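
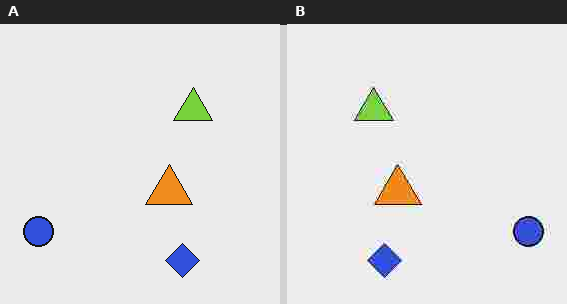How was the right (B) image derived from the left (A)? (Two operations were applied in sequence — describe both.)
This is the original image degraded with heavy JPEG compression, then flipped horizontally (left ↔ right).

Blocky 8×8 compression artifacts appear around shape edges and the flat background shows ringing — characteristic JPEG degradation. The blue circle is in the bottom-left of the left (A) image and the bottom-right of the right (B) — shapes on opposite sides of the vertical midline have swapped in a mirror flip.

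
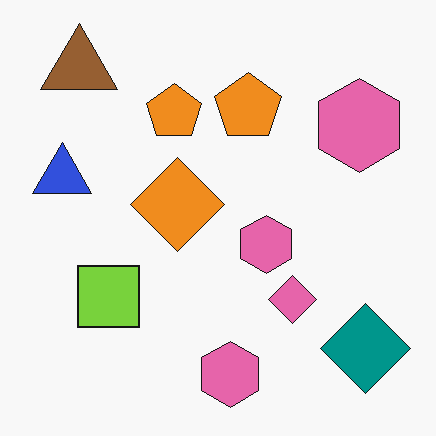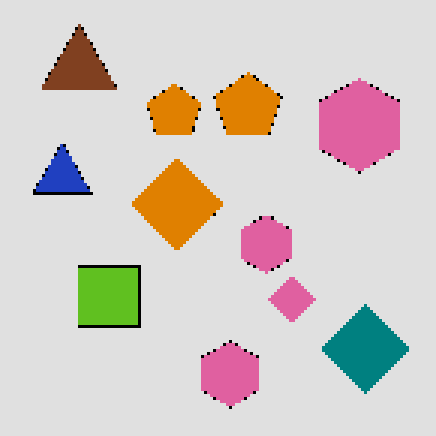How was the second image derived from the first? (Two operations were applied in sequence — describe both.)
It was lightly pixelated (a mild mosaic effect), then moderately posterized.

Shapes are reduced to large square blocks; fine edges and outlines are lost — a downscale-then-upscale (mosaic) effect. Each flat color has snapped to a coarser quantized level — most visibly, the near-white background has dropped to a flat grey.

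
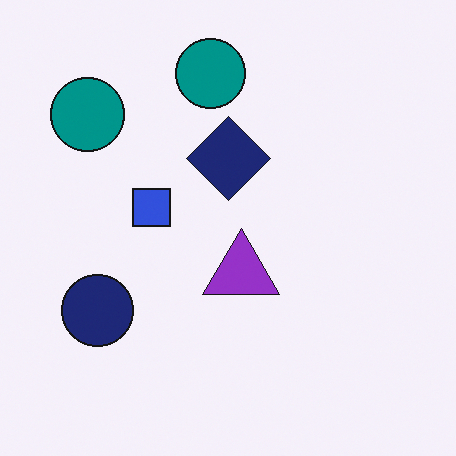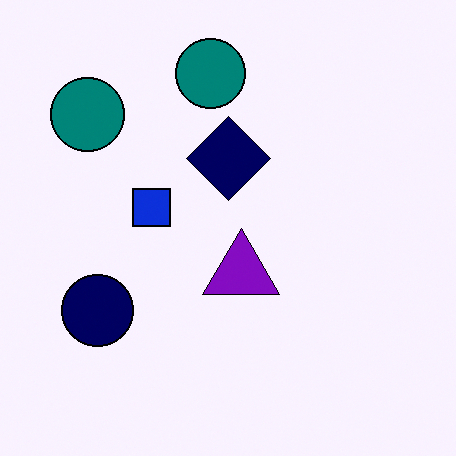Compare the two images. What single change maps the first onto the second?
The transformation is: given slightly increased contrast.

Tones are pushed away from mid-grey across the whole image — a global contrast change.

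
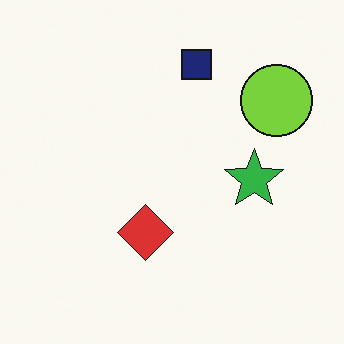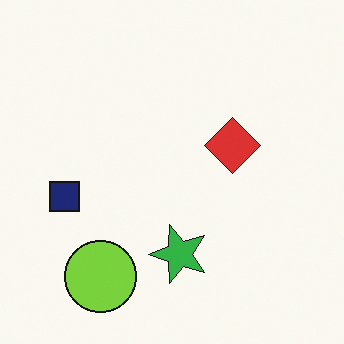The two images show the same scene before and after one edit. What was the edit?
It was transposed (reflected across the top-left ↔ bottom-right diagonal).

Shapes have swapped their row and column positions — what was in the top-right is now in the bottom-left — a diagonal reflection.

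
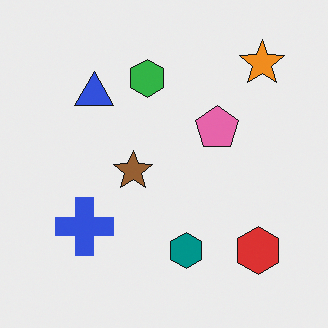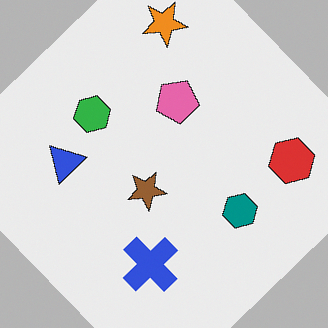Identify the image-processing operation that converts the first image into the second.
It was rotated counter-clockwise by a large amount — several tens of degrees.

Every shape is tilted by the same angle and the image corners show triangular fill wedges — a whole-image rotation by a non-right angle.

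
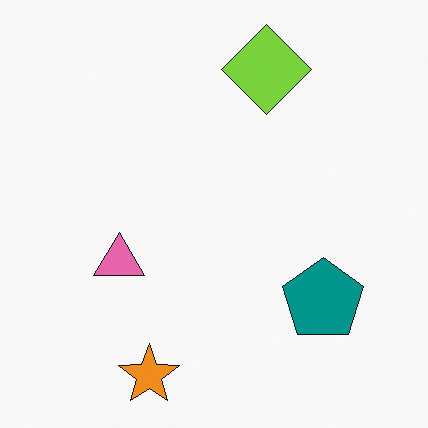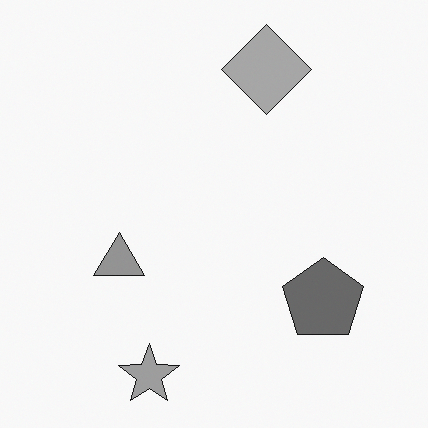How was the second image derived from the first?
This is the original image converted to grayscale.

All color is removed — every shape is now a shade of grey.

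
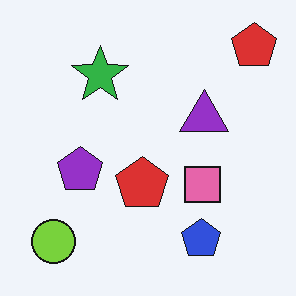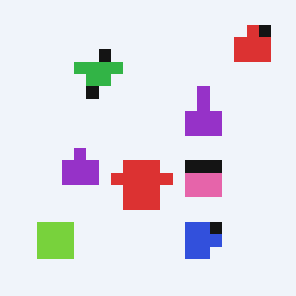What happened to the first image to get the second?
This is the original image heavily pixelated into large blocks.

Shapes are reduced to large square blocks; fine edges and outlines are lost — a downscale-then-upscale (mosaic) effect.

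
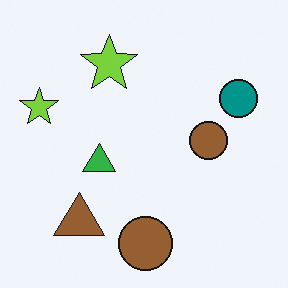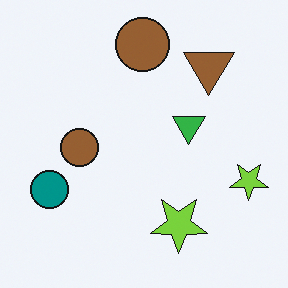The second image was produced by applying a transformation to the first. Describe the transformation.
The second image is the first rotated 180°.

The teal circle sits in the right of the first image and the left of the second — consistent with a whole-image 180° rotation.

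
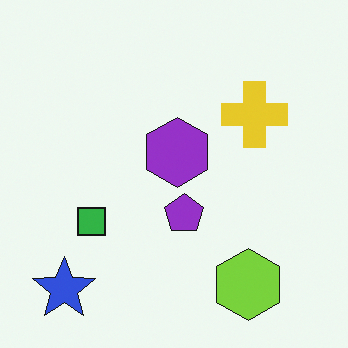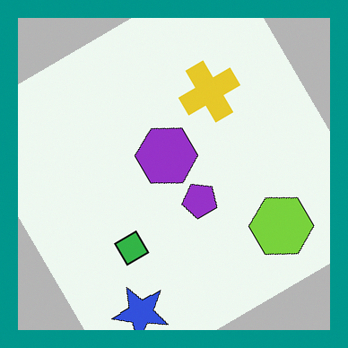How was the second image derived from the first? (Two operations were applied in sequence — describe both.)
Rotated counter-clockwise by a large amount — several tens of degrees, then framed with a teal border.

Every shape is tilted by the same angle and the image corners show triangular fill wedges — a whole-image rotation by a non-right angle. A solid teal frame runs around the edge of the second image, with the content slightly shrunk inside it.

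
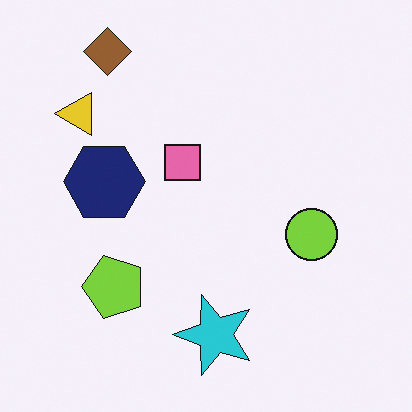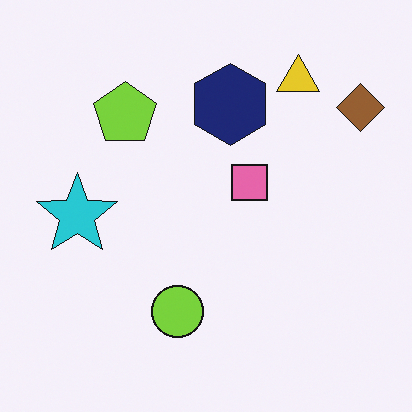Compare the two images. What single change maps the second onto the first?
The transformation is: rotated 90° counter-clockwise.

The brown diamond sits in the top-right of the second image and the top-left of the first — consistent with a whole-image 90° counter-clockwise rotation.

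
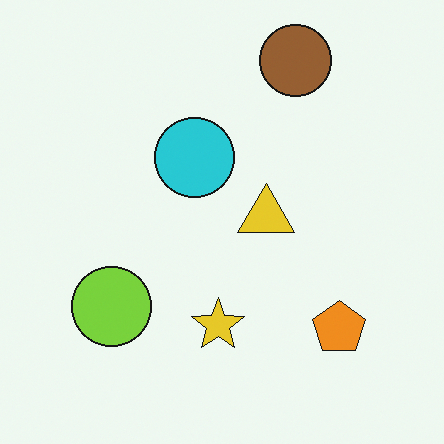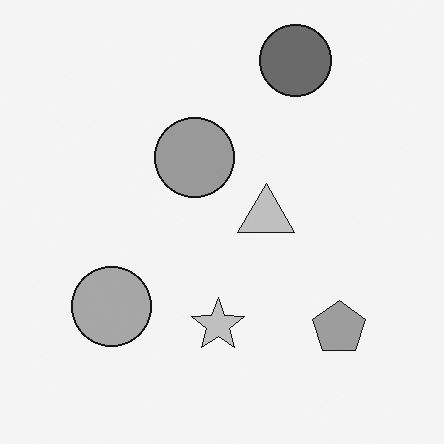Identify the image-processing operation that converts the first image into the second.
It was converted to grayscale.

All color is removed — every shape is now a shade of grey.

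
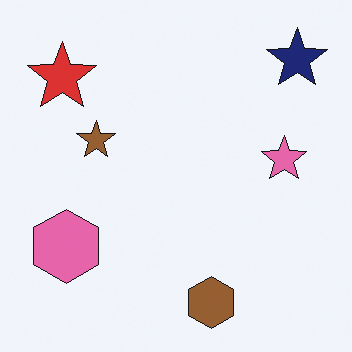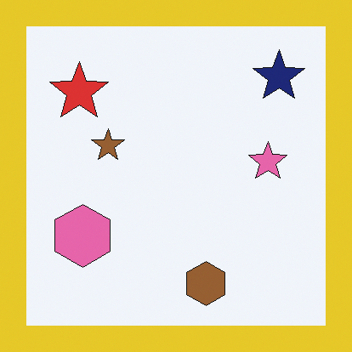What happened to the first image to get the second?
The transformation is: framed with a yellow border.

A solid yellow frame runs around the edge of the second image, with the content slightly shrunk inside it.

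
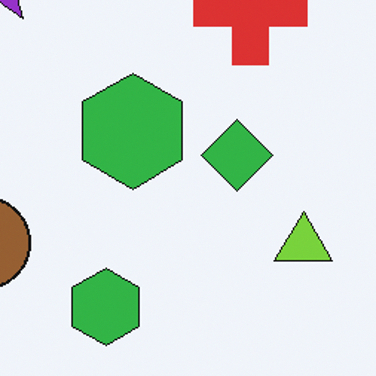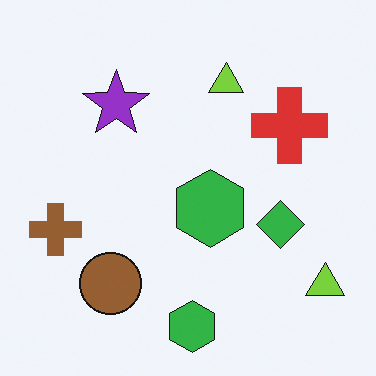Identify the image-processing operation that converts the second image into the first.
This is the original image cropped to a modestly smaller region and rescaled.

The visible shapes are larger and the field of view is narrower; shapes near the original edges may be partly or wholly outside the frame — a crop-and-rescale.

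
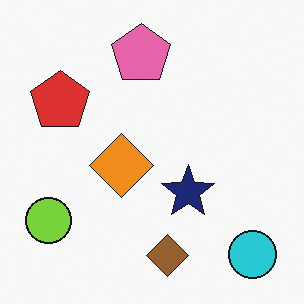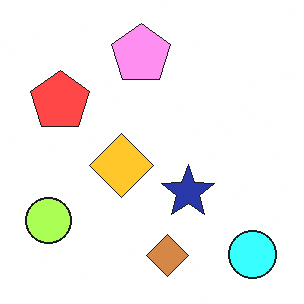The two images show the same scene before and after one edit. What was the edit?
Brightened a lot.

Every pixel — background and shapes alike — is uniformly brightened.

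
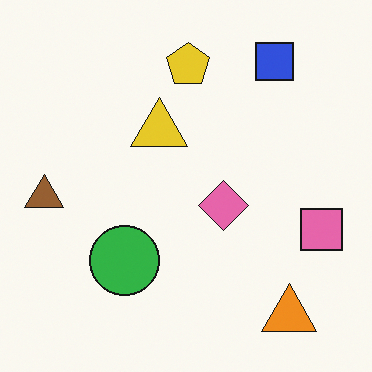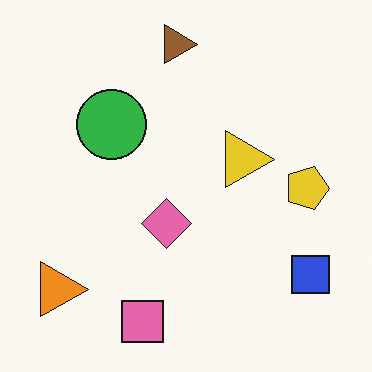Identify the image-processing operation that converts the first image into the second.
The image was rotated 90° clockwise.

The orange triangle sits in the bottom-right of the first image and the bottom-left of the second — consistent with a whole-image 90° clockwise rotation.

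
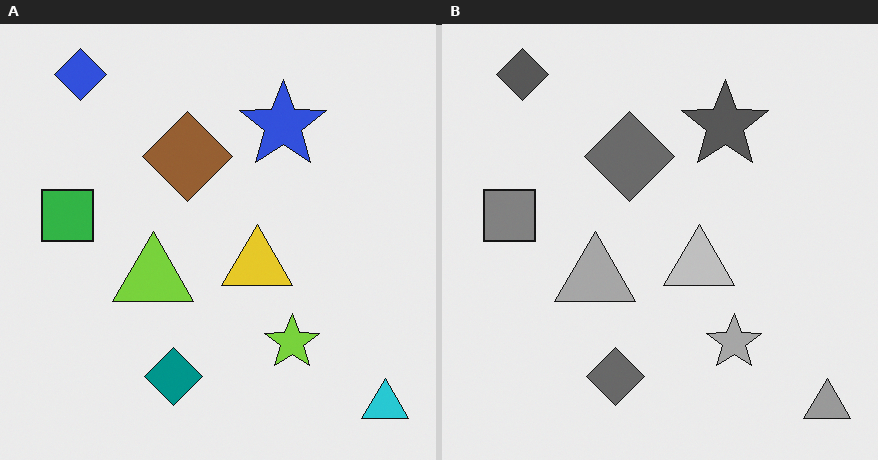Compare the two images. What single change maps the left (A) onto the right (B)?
This is the original image converted to grayscale.

All color is removed — every shape is now a shade of grey.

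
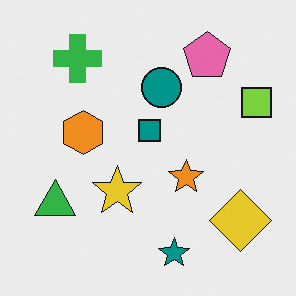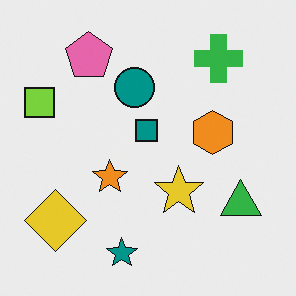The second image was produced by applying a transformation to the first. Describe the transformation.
The transformation is: flipped horizontally (left ↔ right).

The lime square is in the right of the first image and the left of the second — shapes on opposite sides of the vertical midline have swapped in a mirror flip.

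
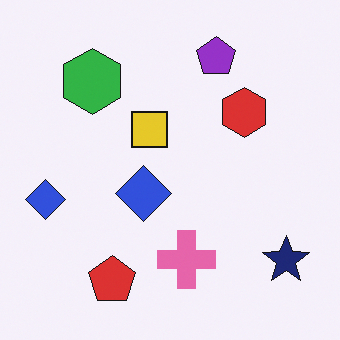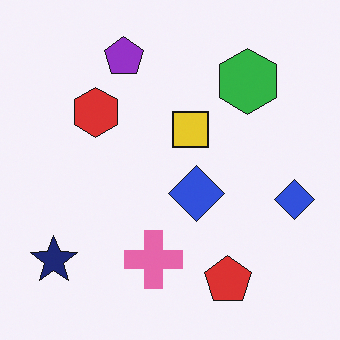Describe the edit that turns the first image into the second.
The transformation is: flipped horizontally (left ↔ right).

The navy star is in the bottom-right of the first image and the bottom-left of the second — shapes on opposite sides of the vertical midline have swapped in a mirror flip.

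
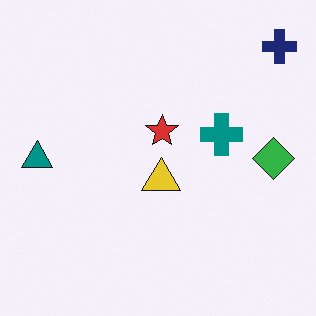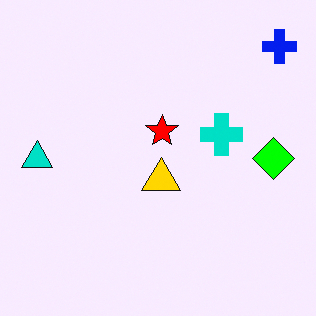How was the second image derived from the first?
The image was heavily oversaturated.

All colors are more vivid — a global saturation change.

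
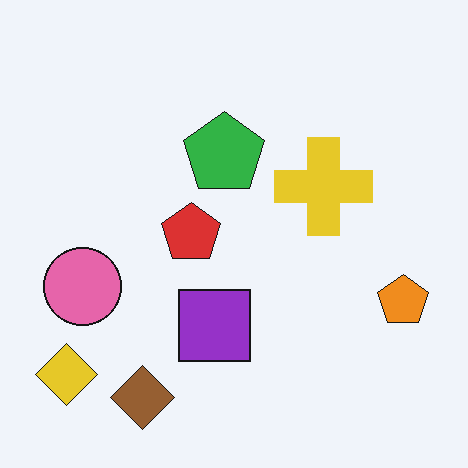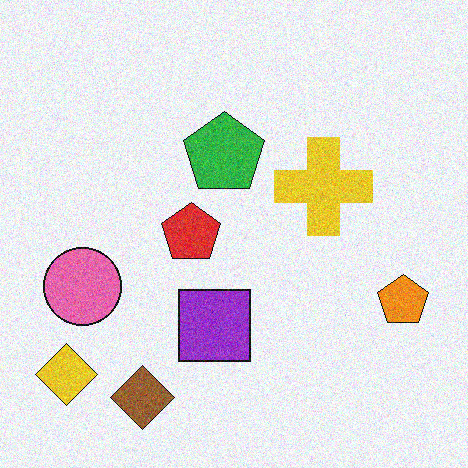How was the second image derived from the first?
The transformation is: degraded with visible gaussian noise.

Random speckle covers the whole image, including the flat background.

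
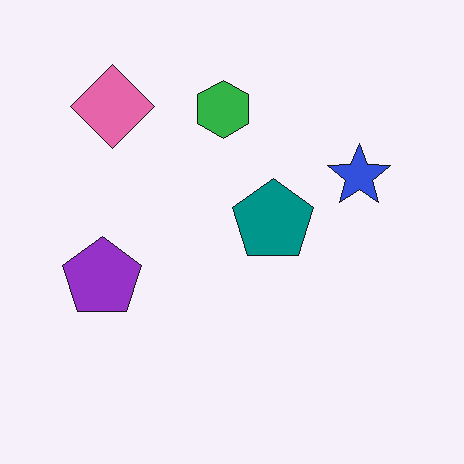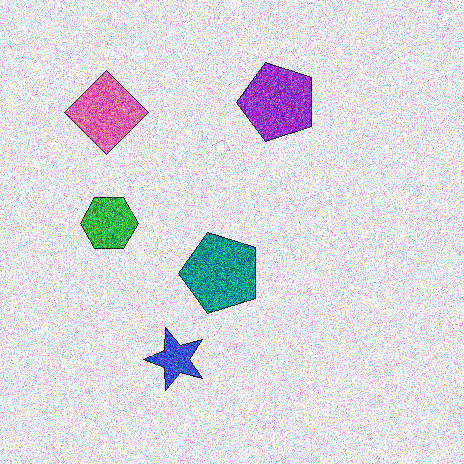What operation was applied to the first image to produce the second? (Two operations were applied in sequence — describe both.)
This is the original image transposed (reflected across the top-left ↔ bottom-right diagonal), then degraded with heavy additive noise.

Shapes have swapped their row and column positions — what was in the top-right is now in the bottom-left — a diagonal reflection. Random speckle covers the whole image, including the flat background.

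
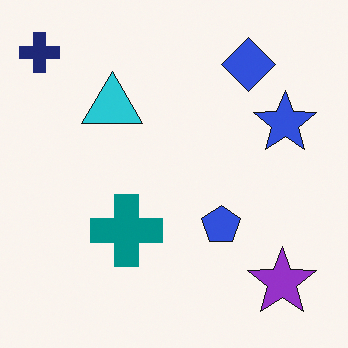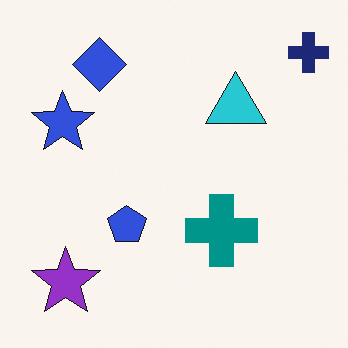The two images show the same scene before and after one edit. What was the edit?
The image was flipped horizontally (left ↔ right).

The navy cross is in the top-left of the first image and the top-right of the second — shapes on opposite sides of the vertical midline have swapped in a mirror flip.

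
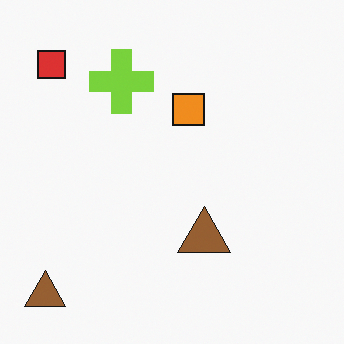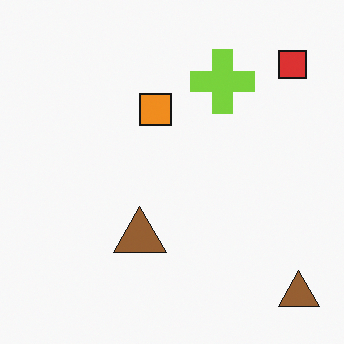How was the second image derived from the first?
Flipped horizontally (left ↔ right).

The red square is in the top-left of the first image and the top-right of the second — shapes on opposite sides of the vertical midline have swapped in a mirror flip.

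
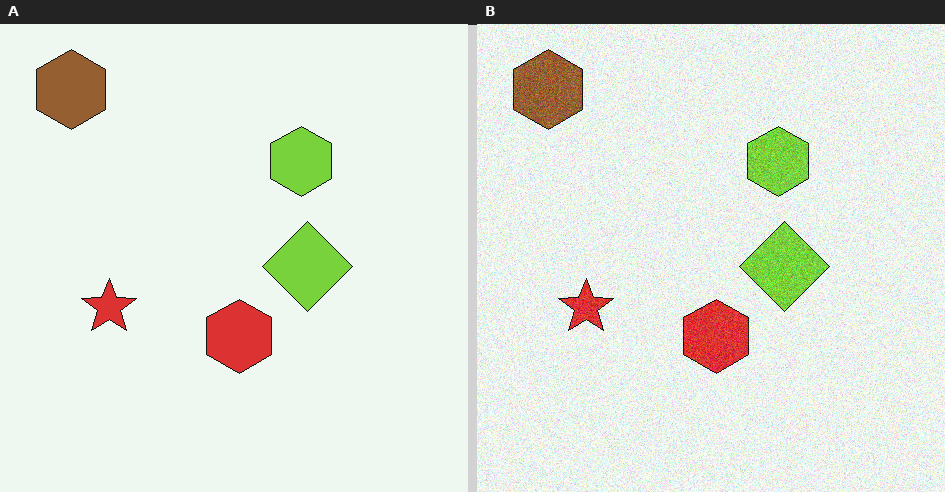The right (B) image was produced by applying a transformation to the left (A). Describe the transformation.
The right (B) image is the left (A) degraded with visible gaussian noise.

Random speckle covers the whole image, including the flat background.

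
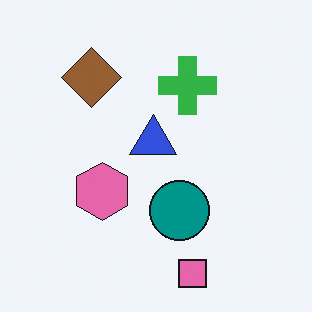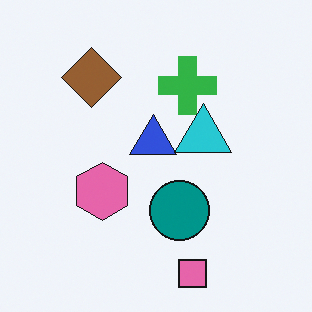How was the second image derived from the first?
This is the original image overlaid with an additional cyan triangle.

A cyan triangle appears in the second image that is absent from the first.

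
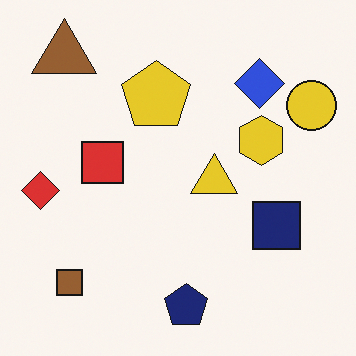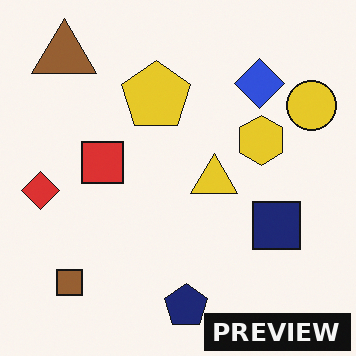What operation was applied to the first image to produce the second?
This is the original image watermarked with the text "PREVIEW" in the lower-right corner.

A dark label reading "PREVIEW" appears in the lower-right corner.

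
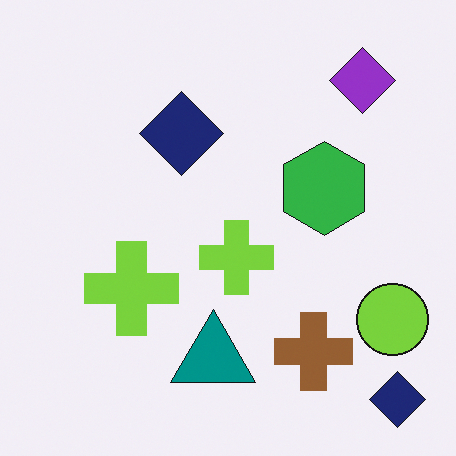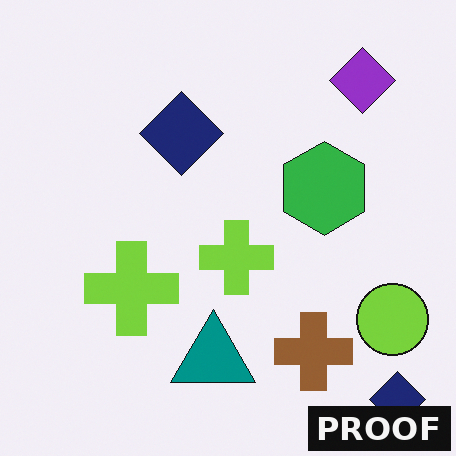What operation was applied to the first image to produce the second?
Watermarked with the text "PROOF" in the lower-right corner.

A dark label reading "PROOF" appears in the lower-right corner.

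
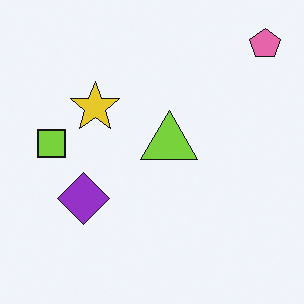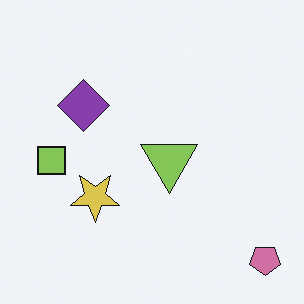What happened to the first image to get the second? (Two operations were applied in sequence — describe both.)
The second image is the first flipped vertically (top ↔ bottom), then slightly desaturated.

The pink pentagon is in the top-right of the first image and the bottom-right of the second — shapes on opposite sides of the horizontal midline have swapped in a mirror flip. All colors are more muted and greyish — a global saturation change.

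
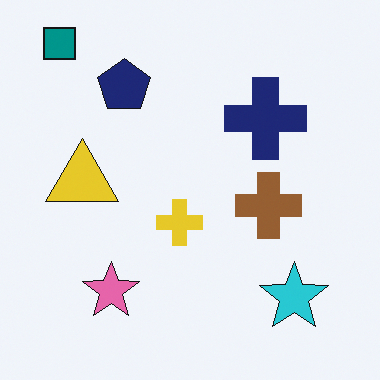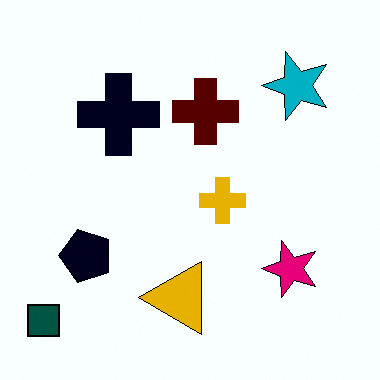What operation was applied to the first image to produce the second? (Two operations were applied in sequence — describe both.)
It was rotated 90° counter-clockwise, then given much higher contrast.

The teal square sits in the top-left of the first image and the bottom-left of the second — consistent with a whole-image 90° counter-clockwise rotation. Tones are pushed away from mid-grey across the whole image — a global contrast change.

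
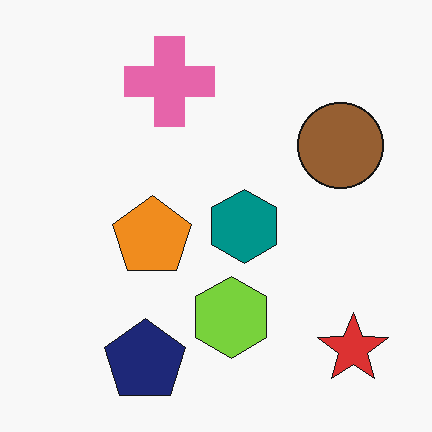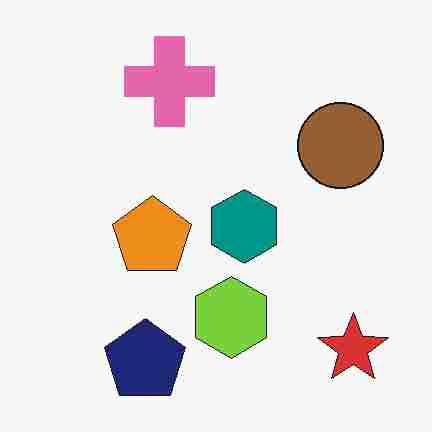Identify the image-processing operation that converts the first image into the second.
It was heavily JPEG-compressed with obvious blocking artifacts.

Blocky 8×8 compression artifacts appear around shape edges and the flat background shows ringing — characteristic JPEG degradation.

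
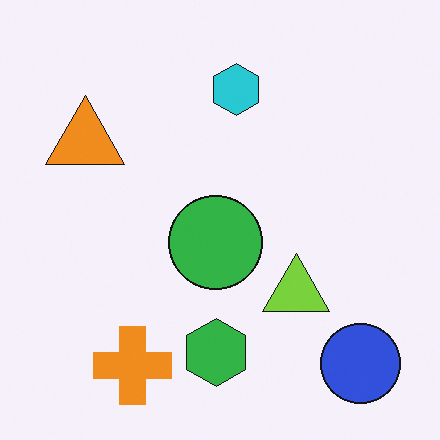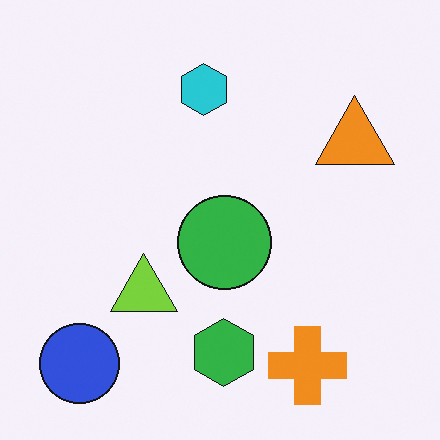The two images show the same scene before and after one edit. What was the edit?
The second image is the first flipped horizontally (left ↔ right).

The blue circle is in the bottom-right of the first image and the bottom-left of the second — shapes on opposite sides of the vertical midline have swapped in a mirror flip.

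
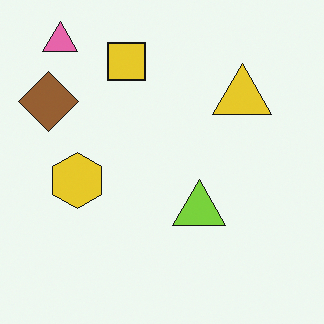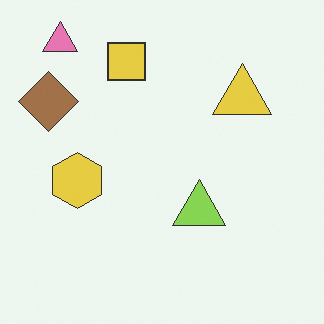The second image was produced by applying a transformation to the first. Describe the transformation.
The second image is the first given slightly reduced contrast.

Tones are pushed toward mid-grey across the whole image — a global contrast change.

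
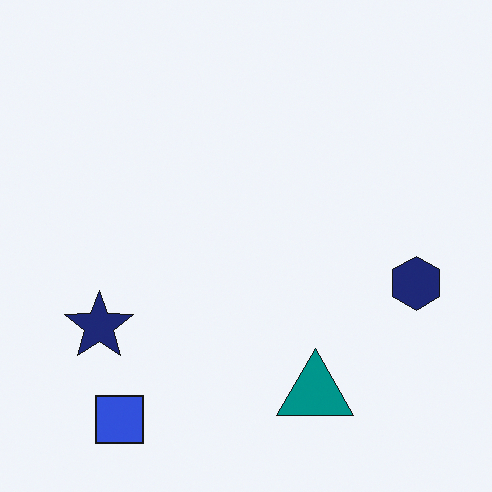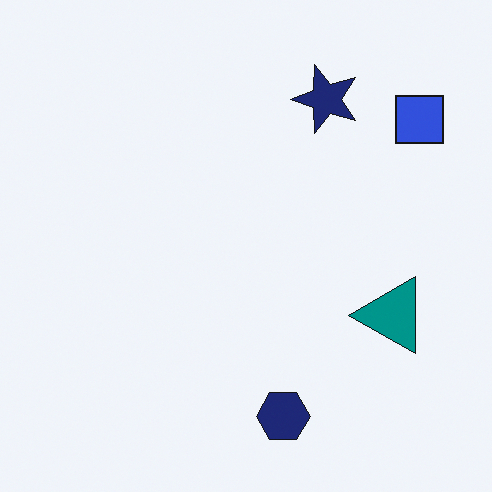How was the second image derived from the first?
Transposed (reflected across the top-left ↔ bottom-right diagonal).

Shapes have swapped their row and column positions — what was in the top-right is now in the bottom-left — a diagonal reflection.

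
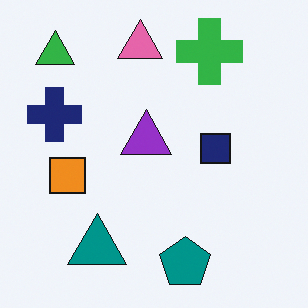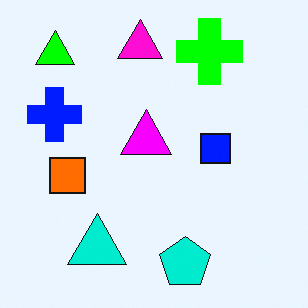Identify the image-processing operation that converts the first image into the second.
The image was made much more vivid (saturation change).

All colors are more vivid — a global saturation change.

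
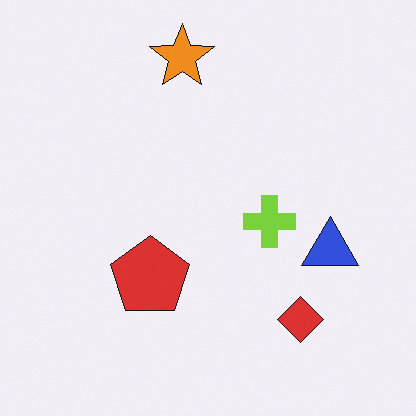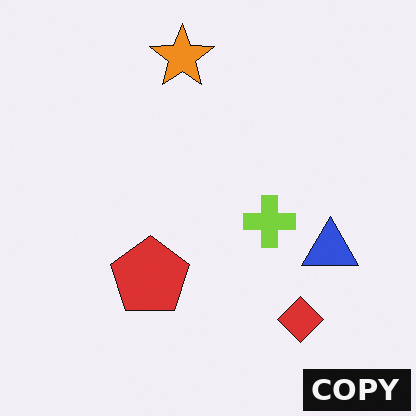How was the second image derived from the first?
The second image is the first watermarked with the text "COPY" in the lower-right corner.

A dark label reading "COPY" appears in the lower-right corner.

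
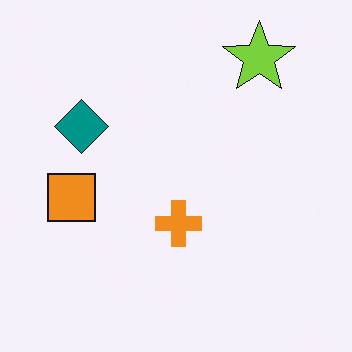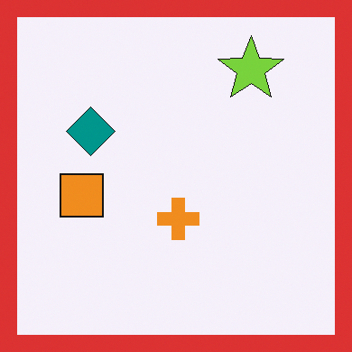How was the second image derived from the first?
Framed with a red border.

A solid red frame runs around the edge of the second image, with the content slightly shrunk inside it.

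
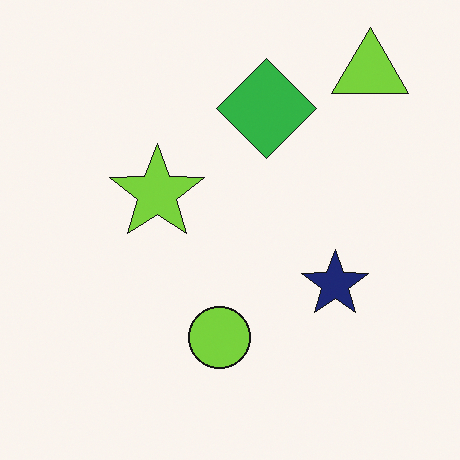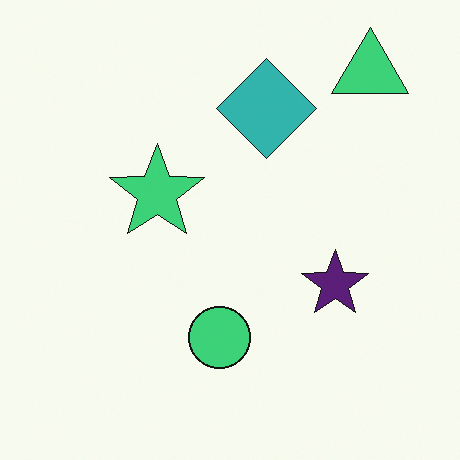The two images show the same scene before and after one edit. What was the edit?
This is the original image hue-shifted slightly.

Every shape's color has rotated by the same amount around the hue wheel — a uniform hue shift.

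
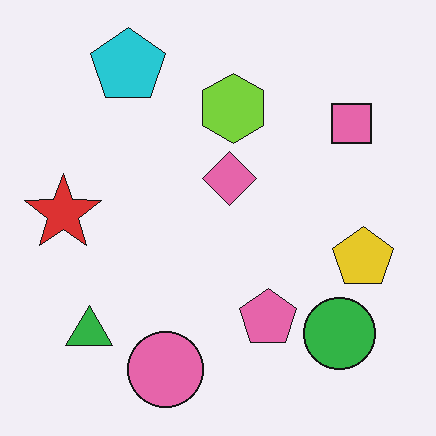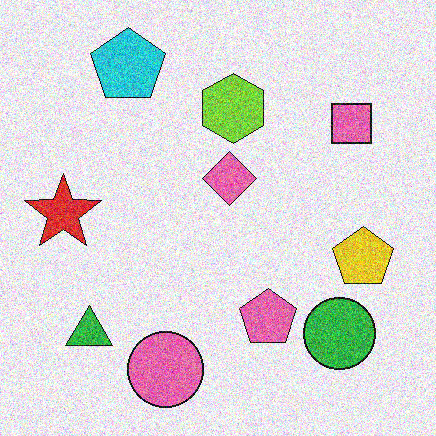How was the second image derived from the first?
Degraded with heavy additive noise.

Random speckle covers the whole image, including the flat background.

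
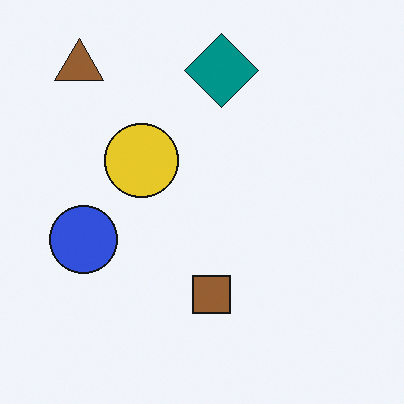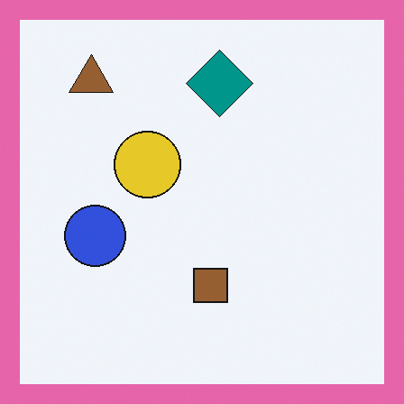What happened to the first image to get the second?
The image was framed with a pink border.

A solid pink frame runs around the edge of the second image, with the content slightly shrunk inside it.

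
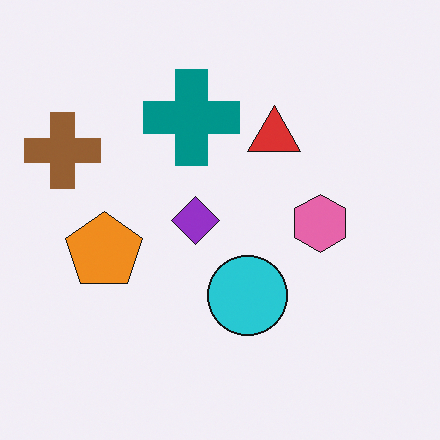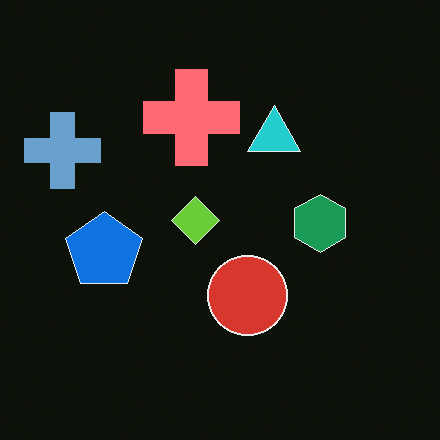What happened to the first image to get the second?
The second image is the first color-inverted (negative).

The light background has become dark and every shape's color is its complement — a photographic negative.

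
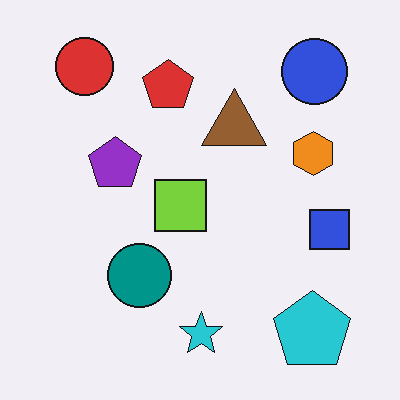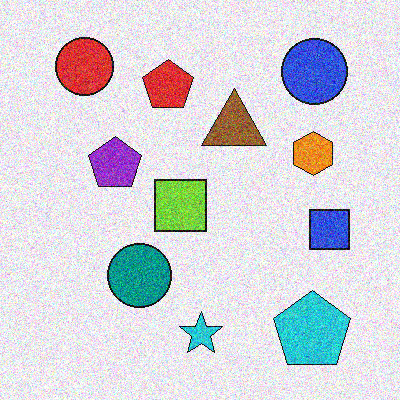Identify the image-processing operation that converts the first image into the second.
The second image is the first degraded with strong gaussian noise.

Random speckle covers the whole image, including the flat background.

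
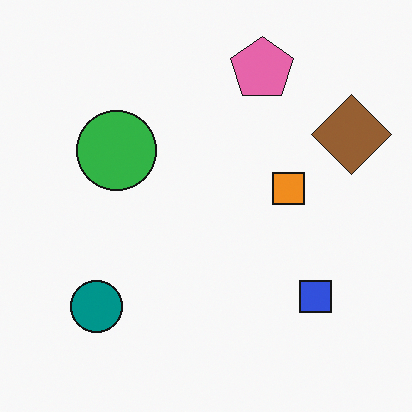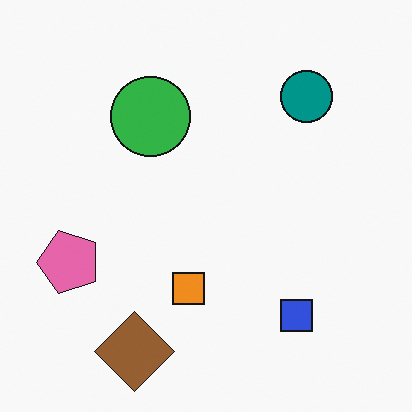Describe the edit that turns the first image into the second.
The image was transposed (reflected across the top-left ↔ bottom-right diagonal).

Shapes have swapped their row and column positions — what was in the top-right is now in the bottom-left — a diagonal reflection.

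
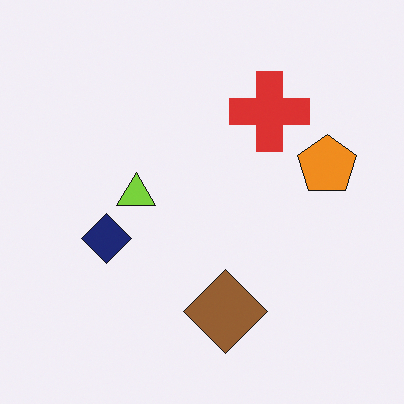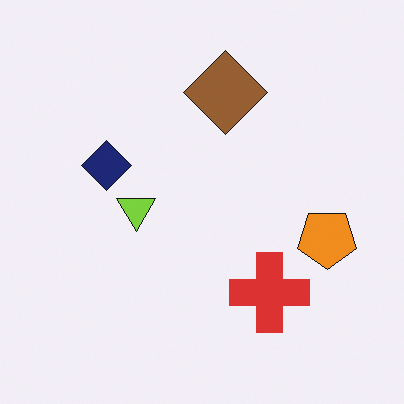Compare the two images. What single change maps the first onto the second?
The transformation is: flipped vertically (top ↔ bottom).

The brown diamond is in the bottom of the first image and the top of the second — shapes on opposite sides of the horizontal midline have swapped in a mirror flip.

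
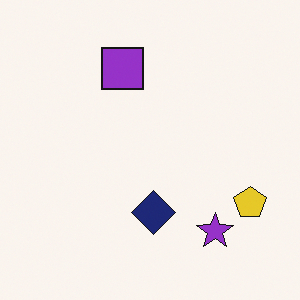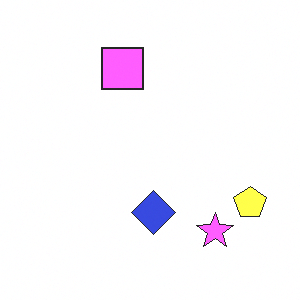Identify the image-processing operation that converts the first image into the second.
Substantially brightened.

Every pixel — background and shapes alike — is uniformly brightened.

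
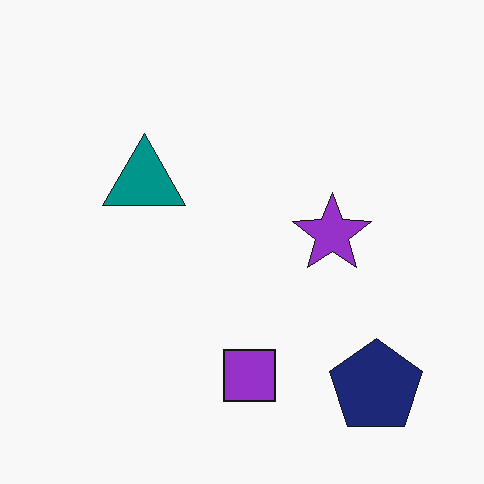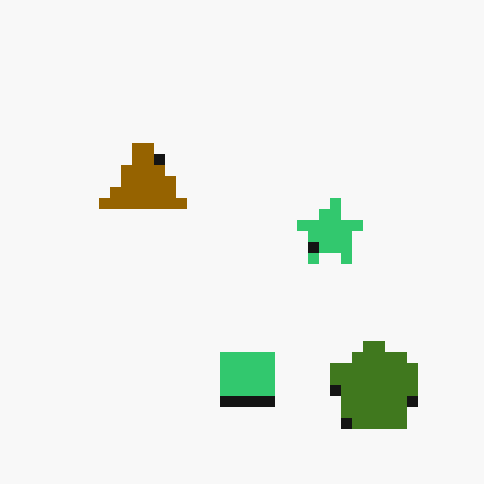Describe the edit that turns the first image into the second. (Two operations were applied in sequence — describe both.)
Hue-shifted by a large amount, then heavily pixelated into large blocks.

Every shape's color has rotated by the same amount around the hue wheel — a uniform hue shift. Shapes are reduced to large square blocks; fine edges and outlines are lost — a downscale-then-upscale (mosaic) effect.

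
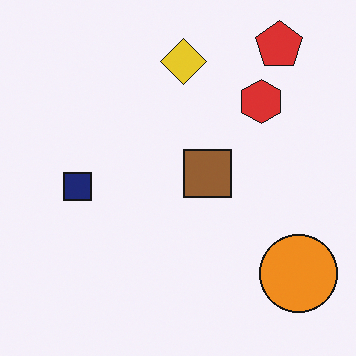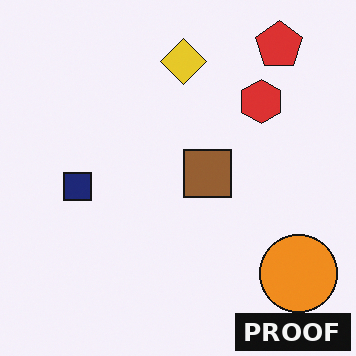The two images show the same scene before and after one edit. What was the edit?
This is the original image watermarked with the text "PROOF" in the lower-right corner.

A dark label reading "PROOF" appears in the lower-right corner.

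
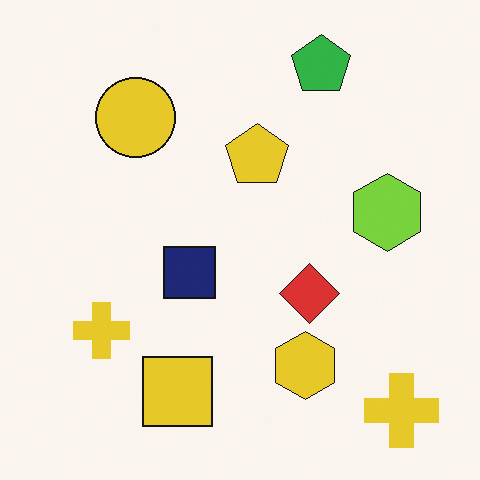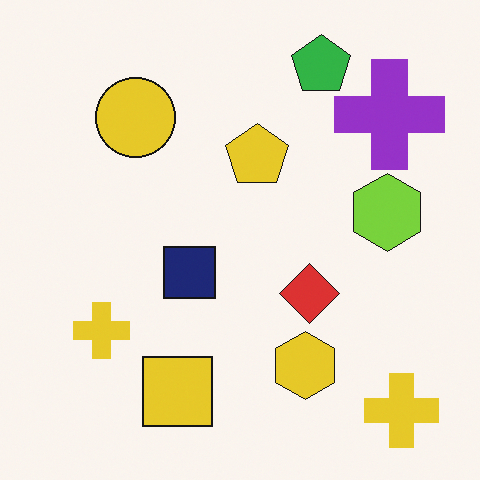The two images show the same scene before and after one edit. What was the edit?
This is the original image overlaid with an additional purple cross.

A purple cross appears in the second image that is absent from the first.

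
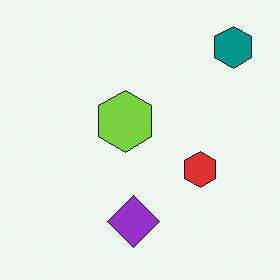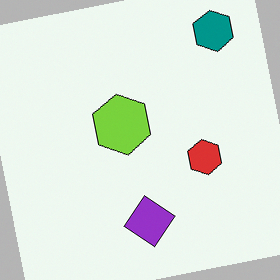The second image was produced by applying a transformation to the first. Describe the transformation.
This is the original image rotated counter-clockwise by a small amount.

Every shape is tilted by the same angle and the image corners show triangular fill wedges — a whole-image rotation by a non-right angle.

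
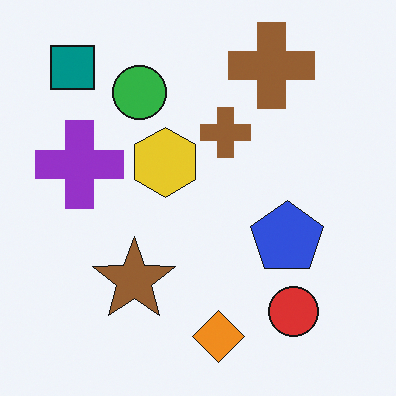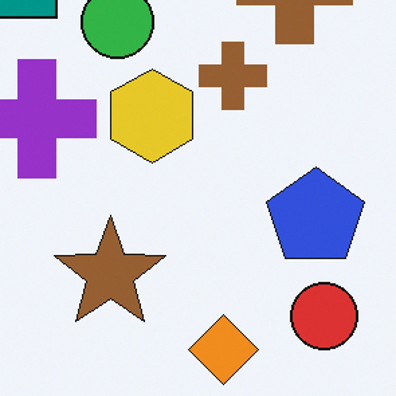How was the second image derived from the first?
Cropped slightly and scaled back up.

The visible shapes are larger and the field of view is narrower; shapes near the original edges may be partly or wholly outside the frame — a crop-and-rescale.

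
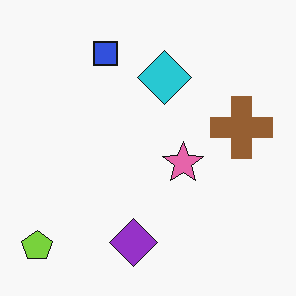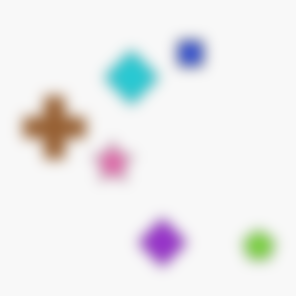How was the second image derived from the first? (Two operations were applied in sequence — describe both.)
Heavily blurred, then flipped horizontally (left ↔ right).

Shape edges and outlines are uniformly softened across the whole image. The lime pentagon is in the bottom-left of the first image and the bottom-right of the second — shapes on opposite sides of the vertical midline have swapped in a mirror flip.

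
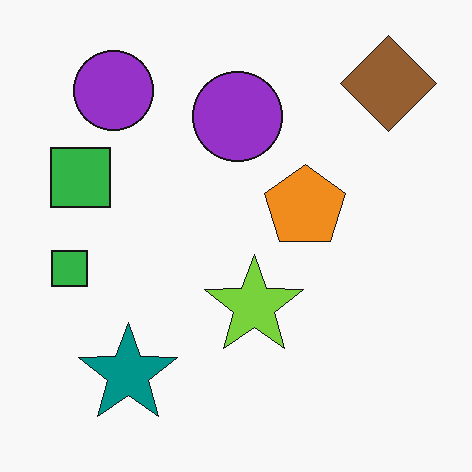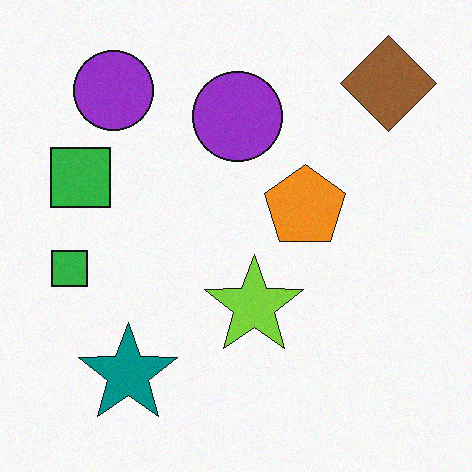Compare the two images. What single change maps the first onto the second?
Degraded with subtle gaussian noise.

Random speckle covers the whole image, including the flat background.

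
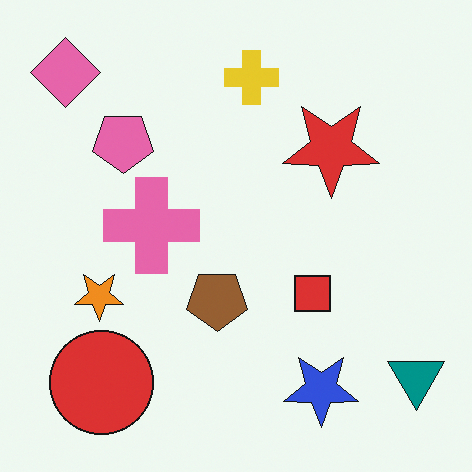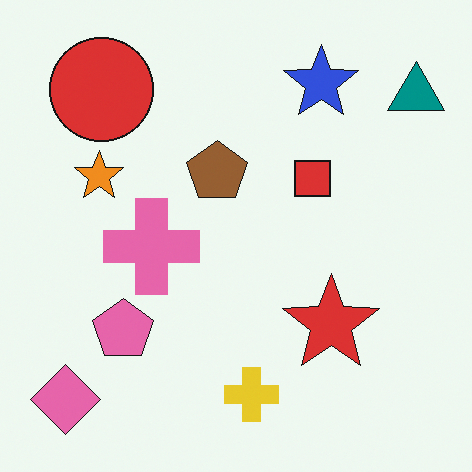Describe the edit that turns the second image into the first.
It was flipped vertically (top ↔ bottom).

The pink diamond is in the bottom-left of the second image and the top-left of the first — shapes on opposite sides of the horizontal midline have swapped in a mirror flip.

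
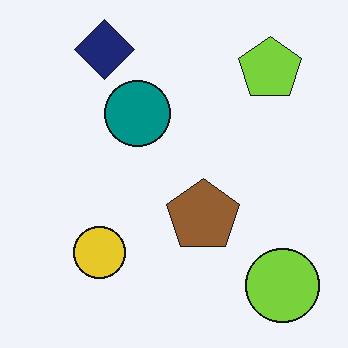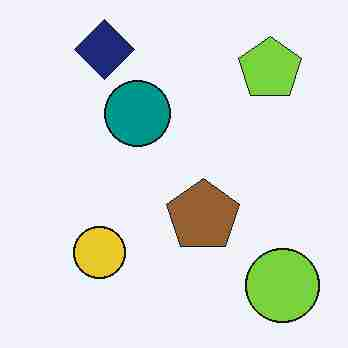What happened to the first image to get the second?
This is the original image heavily JPEG-compressed with obvious blocking artifacts.

Blocky 8×8 compression artifacts appear around shape edges and the flat background shows ringing — characteristic JPEG degradation.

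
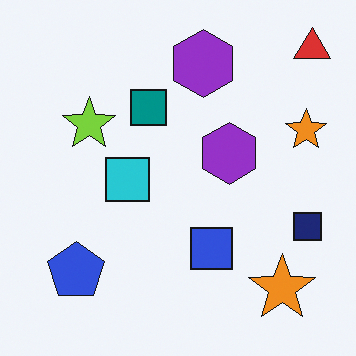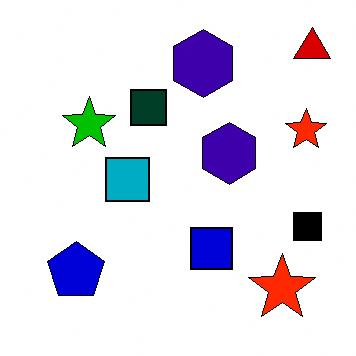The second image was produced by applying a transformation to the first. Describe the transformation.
It was given much higher contrast.

Tones are pushed away from mid-grey across the whole image — a global contrast change.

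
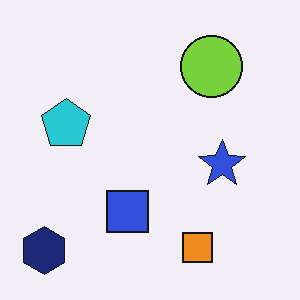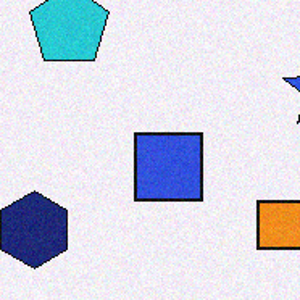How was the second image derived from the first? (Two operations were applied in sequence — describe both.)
The second image is the first degraded with light additive noise, then cropped slightly and scaled back up.

Random speckle covers the whole image, including the flat background. The visible shapes are larger and the field of view is narrower; shapes near the original edges may be partly or wholly outside the frame — a crop-and-rescale.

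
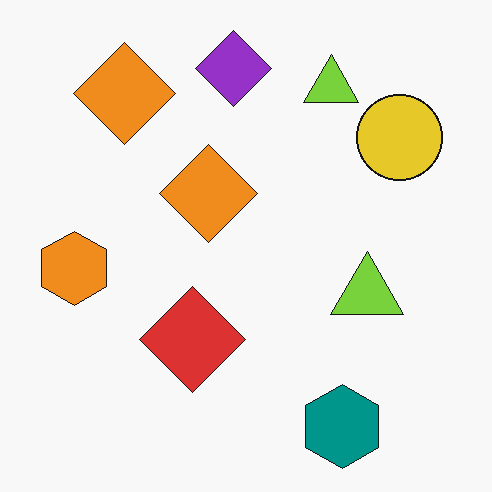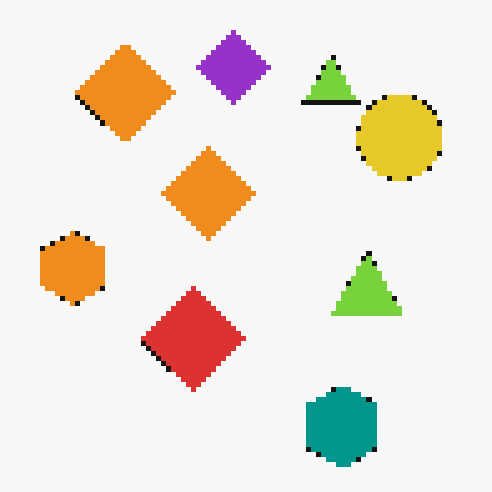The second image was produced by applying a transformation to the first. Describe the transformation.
This is the original image mildly pixelated.

Shapes are reduced to large square blocks; fine edges and outlines are lost — a downscale-then-upscale (mosaic) effect.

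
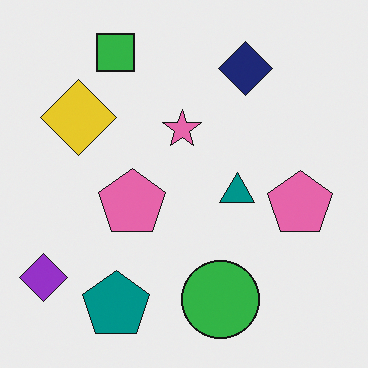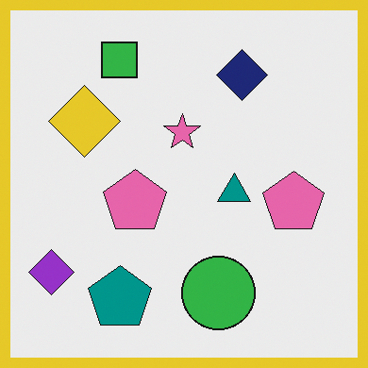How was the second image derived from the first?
It was framed with a yellow border.

A solid yellow frame runs around the edge of the second image, with the content slightly shrunk inside it.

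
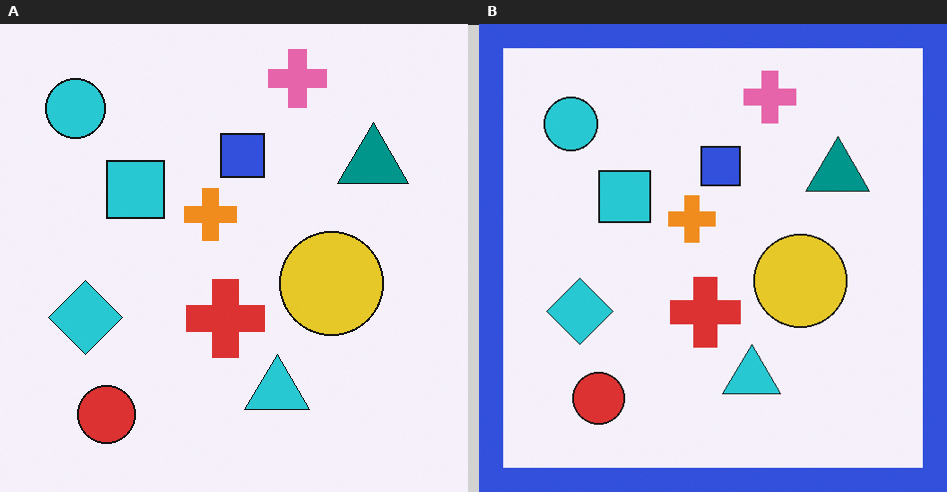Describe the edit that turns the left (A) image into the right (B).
The transformation is: framed with a blue border.

A solid blue frame runs around the edge of the right (B) image, with the content slightly shrunk inside it.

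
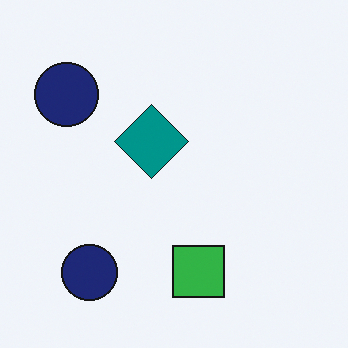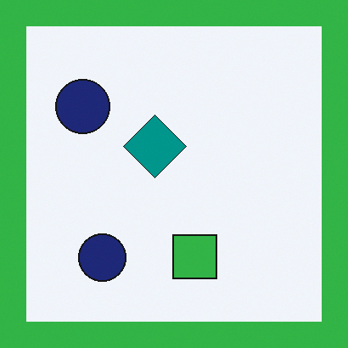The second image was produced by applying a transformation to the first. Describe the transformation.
The image was framed with a green border.

A solid green frame runs around the edge of the second image, with the content slightly shrunk inside it.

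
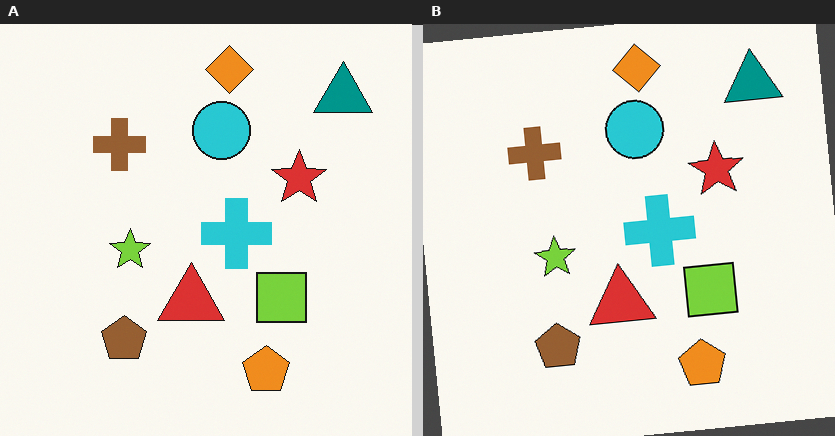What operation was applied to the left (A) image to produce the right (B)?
It was rotated counter-clockwise by a slight angle.

Every shape is tilted by the same angle and the image corners show triangular fill wedges — a whole-image rotation by a non-right angle.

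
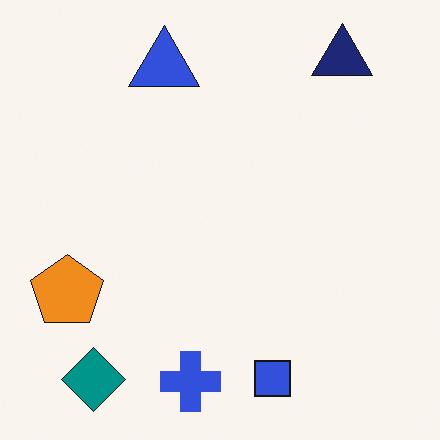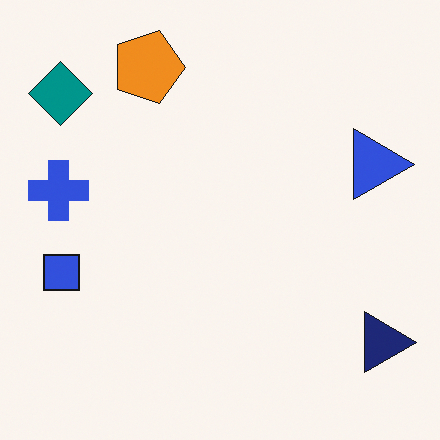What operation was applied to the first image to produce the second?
The second image is the first rotated 90° clockwise.

The teal diamond sits in the bottom-left of the first image and the top-left of the second — consistent with a whole-image 90° clockwise rotation.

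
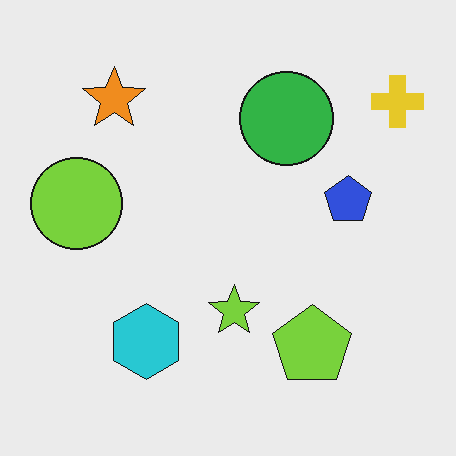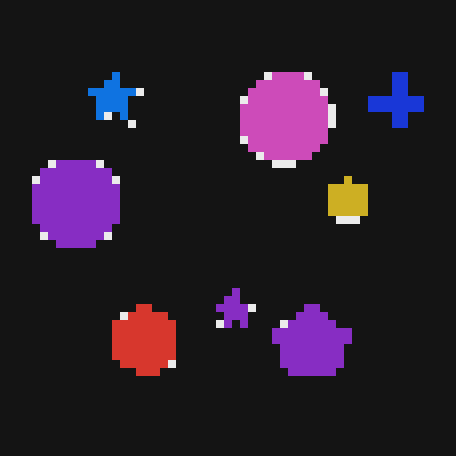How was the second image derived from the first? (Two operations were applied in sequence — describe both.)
The transformation is: pixelated into visible square blocks, then color-inverted (negative).

Shapes are reduced to large square blocks; fine edges and outlines are lost — a downscale-then-upscale (mosaic) effect. The light background has become dark and every shape's color is its complement — a photographic negative.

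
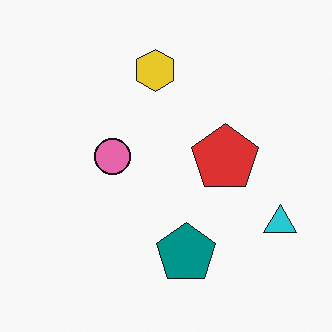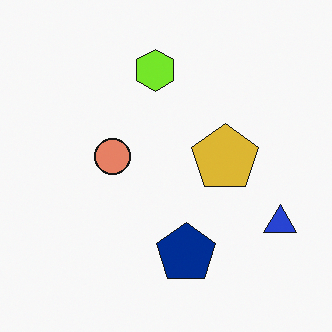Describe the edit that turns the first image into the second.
The second image is the first hue-shifted by a small amount.

Every shape's color has rotated by the same amount around the hue wheel — a uniform hue shift.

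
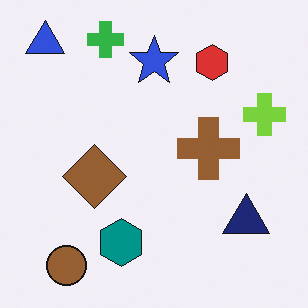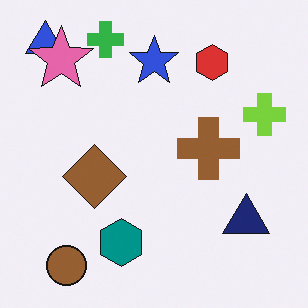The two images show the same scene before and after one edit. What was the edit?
This is the original image overlaid with an additional pink star.

A pink star appears in the second image that is absent from the first.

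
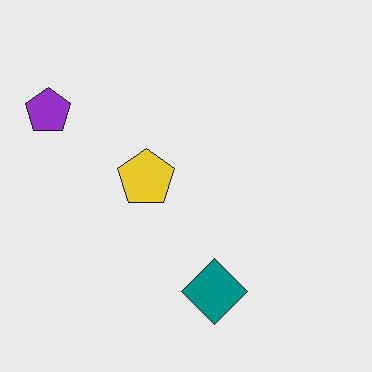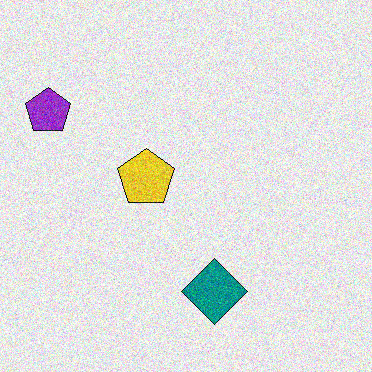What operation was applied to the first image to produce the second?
The transformation is: degraded with moderate additive noise.

Random speckle covers the whole image, including the flat background.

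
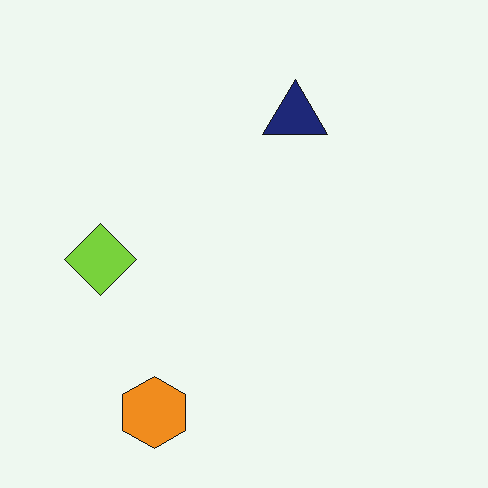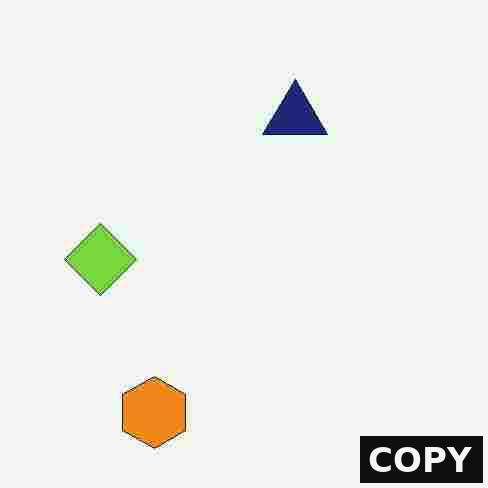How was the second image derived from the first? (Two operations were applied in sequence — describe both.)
Heavily JPEG-compressed with obvious blocking artifacts, then watermarked with the text "COPY" in the lower-right corner.

Blocky 8×8 compression artifacts appear around shape edges and the flat background shows ringing — characteristic JPEG degradation. A dark label reading "COPY" appears in the lower-right corner.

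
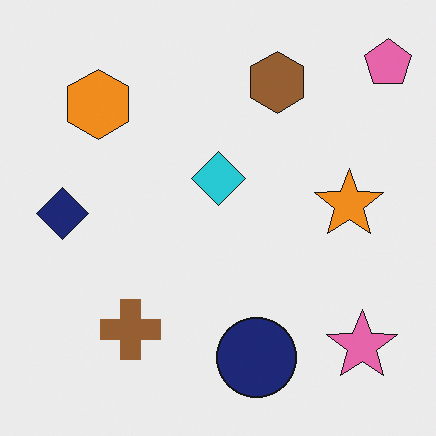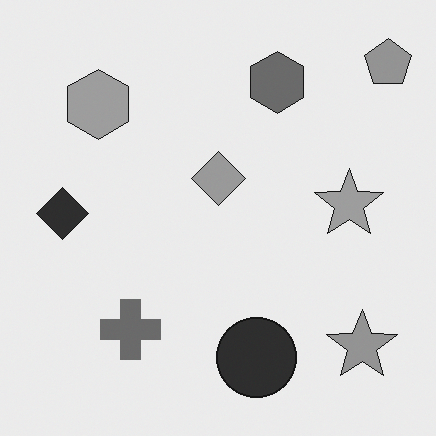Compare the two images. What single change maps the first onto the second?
Converted to grayscale.

All color is removed — every shape is now a shade of grey.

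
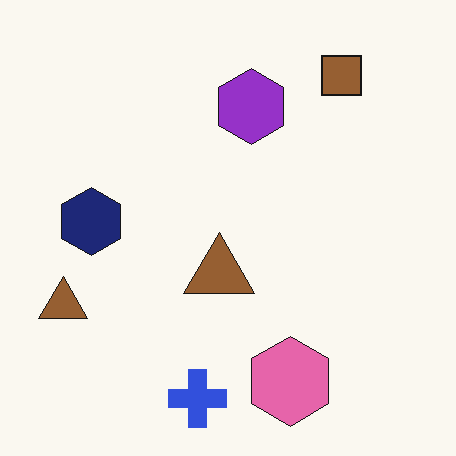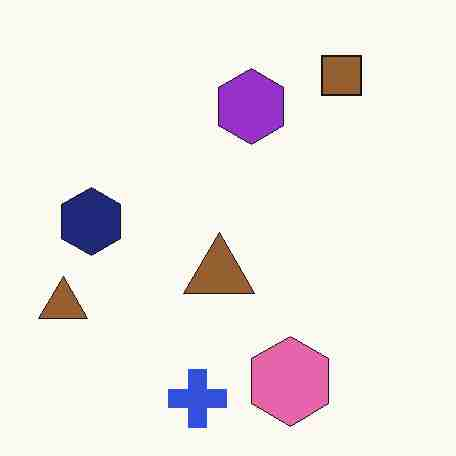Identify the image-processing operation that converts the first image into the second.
The second image is the first degraded with heavy JPEG compression.

Blocky 8×8 compression artifacts appear around shape edges and the flat background shows ringing — characteristic JPEG degradation.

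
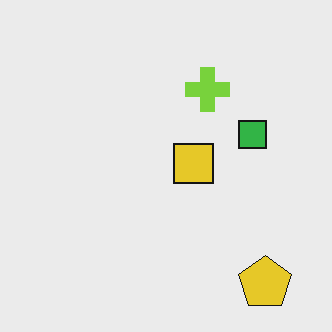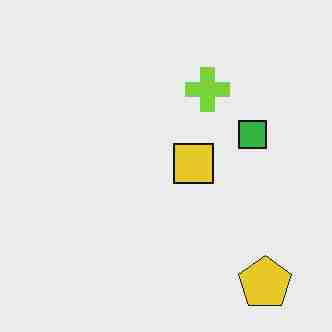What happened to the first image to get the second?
This is the original image heavily JPEG-compressed with obvious blocking artifacts.

Blocky 8×8 compression artifacts appear around shape edges and the flat background shows ringing — characteristic JPEG degradation.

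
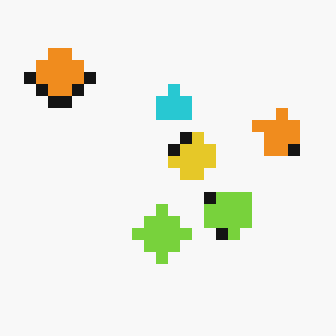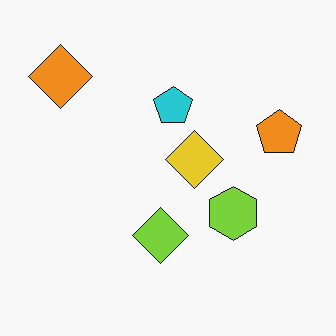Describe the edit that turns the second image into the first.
Coarsely pixelated.

Shapes are reduced to large square blocks; fine edges and outlines are lost — a downscale-then-upscale (mosaic) effect.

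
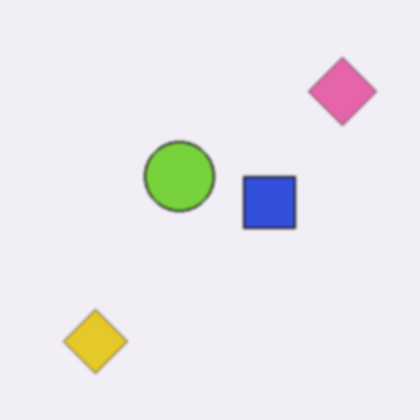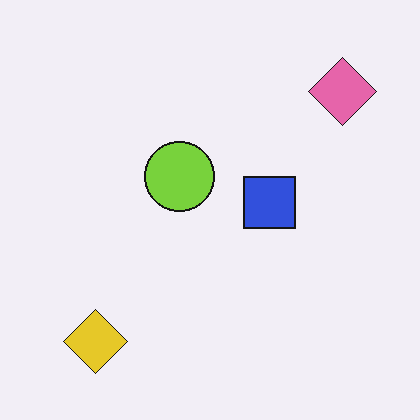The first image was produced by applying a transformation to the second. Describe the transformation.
The first image is the second lightly blurred.

Shape edges and outlines are uniformly softened across the whole image.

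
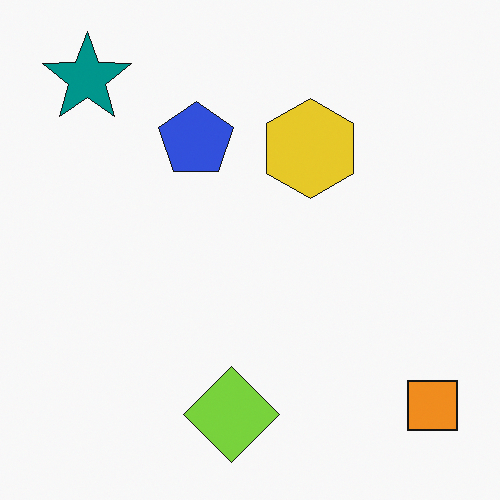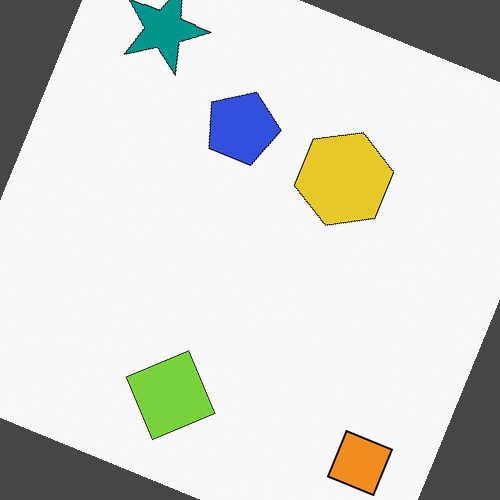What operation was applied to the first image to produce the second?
The transformation is: rotated clockwise by a clearly visible amount.

Every shape is tilted by the same angle and the image corners show triangular fill wedges — a whole-image rotation by a non-right angle.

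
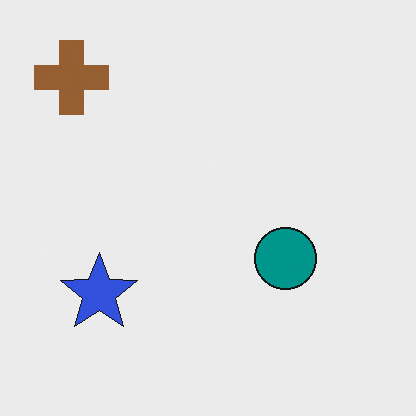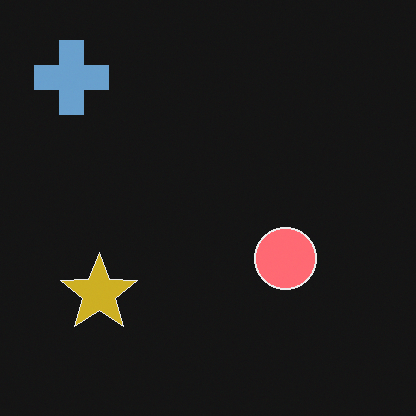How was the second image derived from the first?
This is the original image color-inverted (negative).

The light background has become dark and every shape's color is its complement — a photographic negative.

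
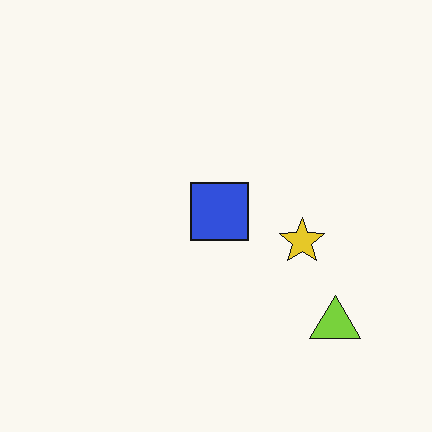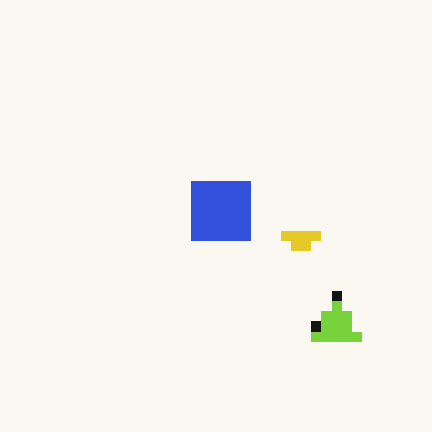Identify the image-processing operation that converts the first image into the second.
The image was heavily pixelated into large blocks.

Shapes are reduced to large square blocks; fine edges and outlines are lost — a downscale-then-upscale (mosaic) effect.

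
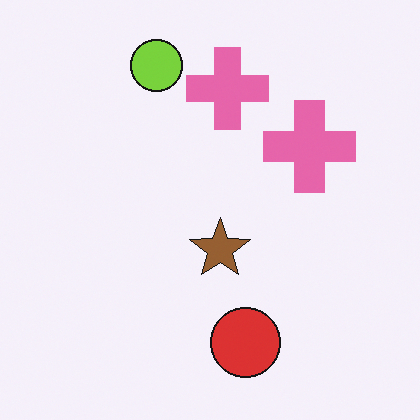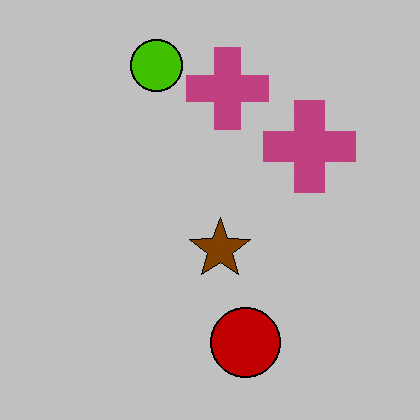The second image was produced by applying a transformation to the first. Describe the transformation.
Heavily posterized to just a handful of flat colors.

Each flat color has snapped to a coarser quantized level — most visibly, the near-white background has dropped to a flat grey.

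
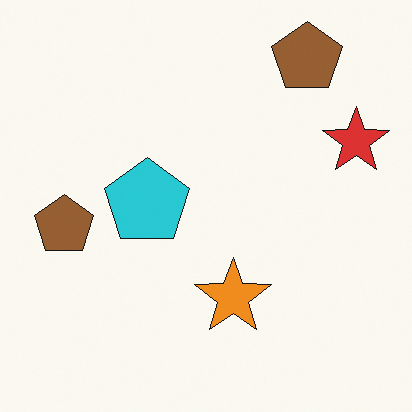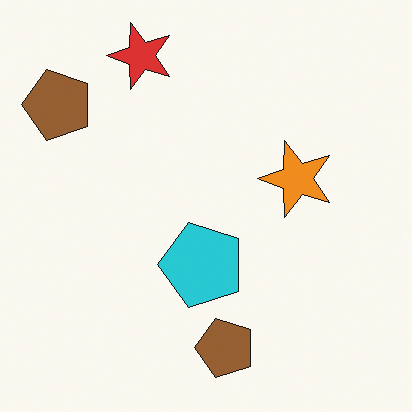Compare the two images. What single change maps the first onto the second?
The transformation is: rotated 90° counter-clockwise.

The red star sits in the right of the first image and the top of the second — consistent with a whole-image 90° counter-clockwise rotation.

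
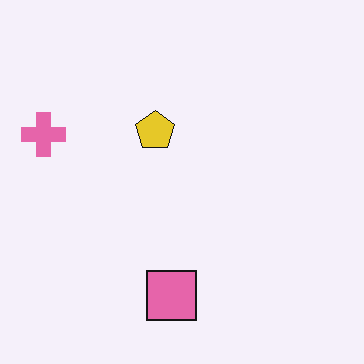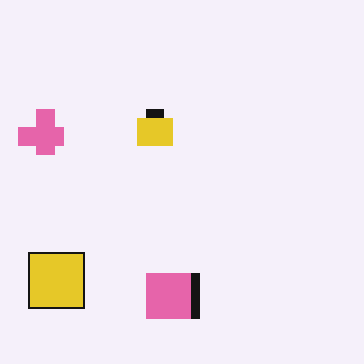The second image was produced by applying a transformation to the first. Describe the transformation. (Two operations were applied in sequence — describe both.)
The transformation is: heavily pixelated into large blocks, then overlaid with an additional yellow square.

Shapes are reduced to large square blocks; fine edges and outlines are lost — a downscale-then-upscale (mosaic) effect. A yellow square appears in the second image that is absent from the first.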